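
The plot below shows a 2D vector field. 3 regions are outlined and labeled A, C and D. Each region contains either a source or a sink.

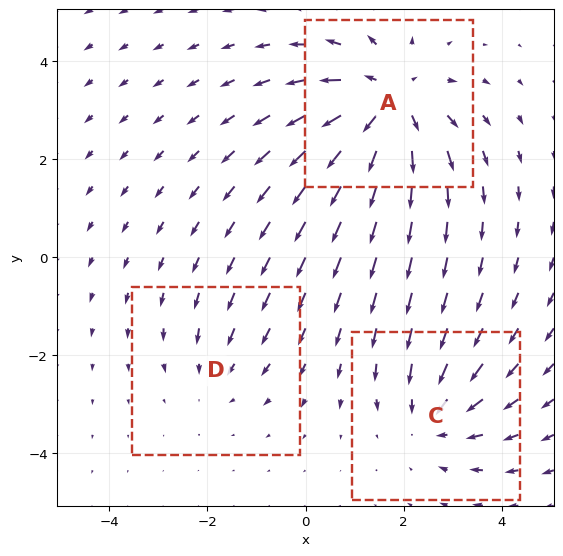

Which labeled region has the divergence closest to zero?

D

Divergence at each region's feature centre — A: about +4, C: about -3, D: about -2. Region D is closest to zero.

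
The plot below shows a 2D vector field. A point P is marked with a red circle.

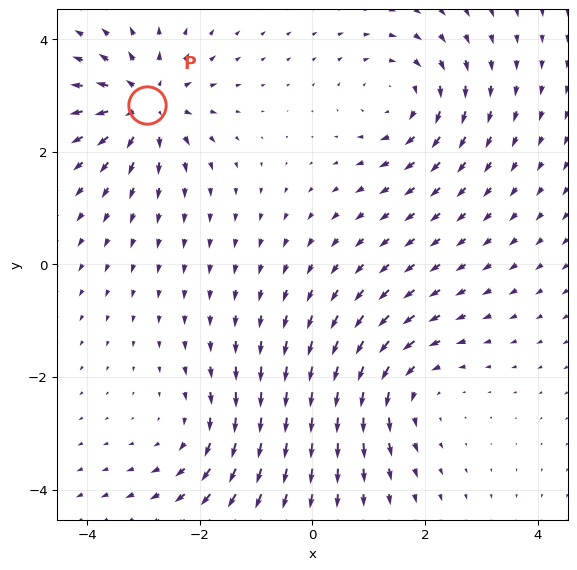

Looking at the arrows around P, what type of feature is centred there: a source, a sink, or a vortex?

At P (-2.9, 2.8) the arrows spread outward. Divergence about +7, curl ≈0 — positive divergence with near-zero curl is a source.

source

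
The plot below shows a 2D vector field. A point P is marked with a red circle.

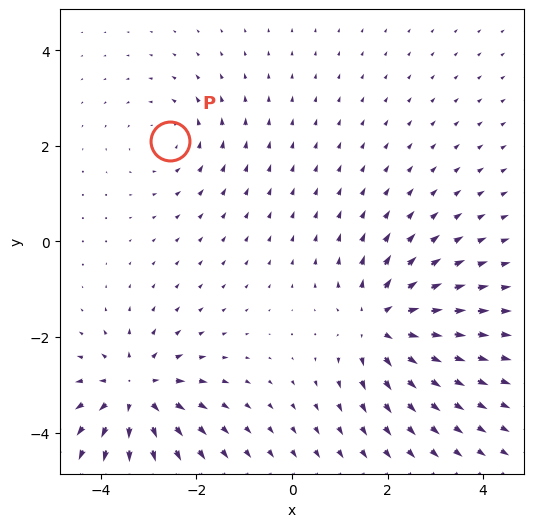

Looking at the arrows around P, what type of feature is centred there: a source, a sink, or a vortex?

At P (-2.5, 2.1) the arrows circulate counterclockwise. Divergence ≈0, curl about +3 — near-zero divergence with nonzero curl is a vortex.

vortex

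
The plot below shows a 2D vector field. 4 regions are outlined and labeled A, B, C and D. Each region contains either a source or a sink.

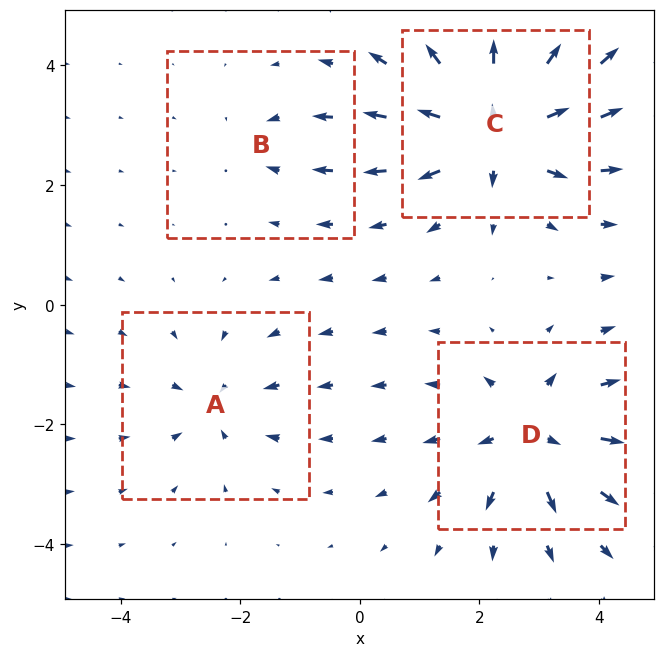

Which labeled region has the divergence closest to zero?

Divergence at each region's feature centre — A: about -3, B: about -2, C: about +7, D: about +5. Region B is closest to zero.

B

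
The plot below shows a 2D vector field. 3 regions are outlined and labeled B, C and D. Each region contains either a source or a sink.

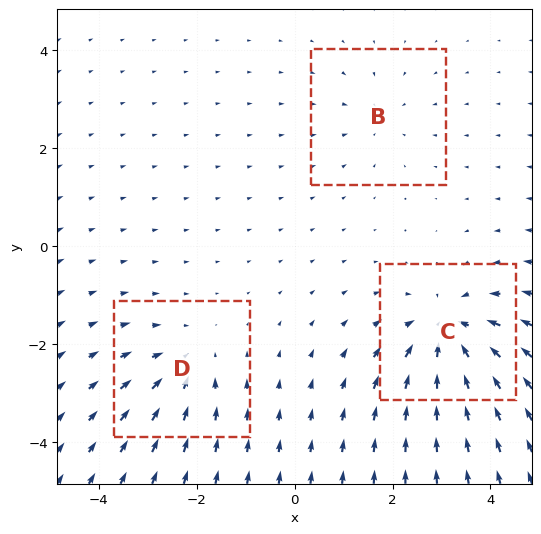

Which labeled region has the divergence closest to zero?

Divergence at each region's feature centre — B: about -2, C: about -5, D: about -3. Region B is closest to zero.

B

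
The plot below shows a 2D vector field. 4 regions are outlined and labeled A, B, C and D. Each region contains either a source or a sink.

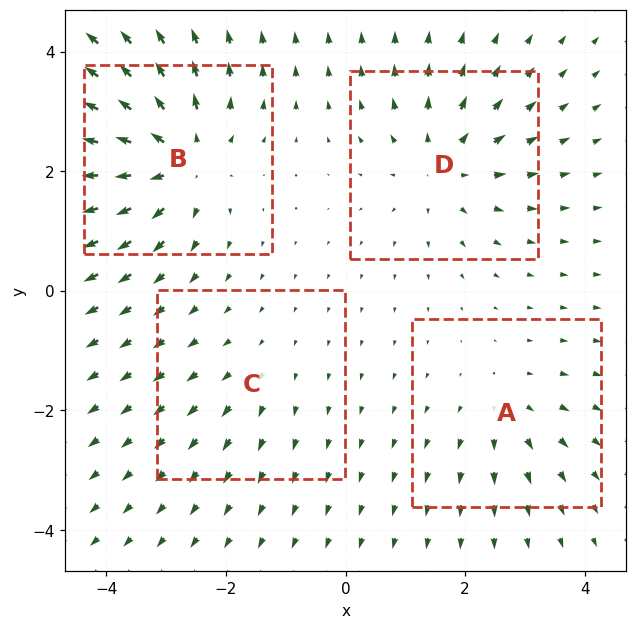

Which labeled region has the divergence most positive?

Divergence at each region's feature centre — A: about +3, B: about +7, C: about +2, D: about +5. Region B is most positive.

B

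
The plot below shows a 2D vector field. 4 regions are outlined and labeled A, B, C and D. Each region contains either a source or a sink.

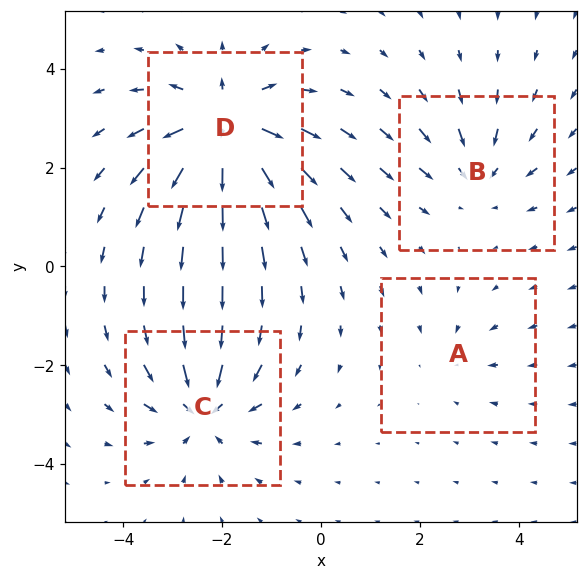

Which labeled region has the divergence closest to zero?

A

Divergence at each region's feature centre — A: about -2, B: about -4, C: about -6, D: about +8. Region A is closest to zero.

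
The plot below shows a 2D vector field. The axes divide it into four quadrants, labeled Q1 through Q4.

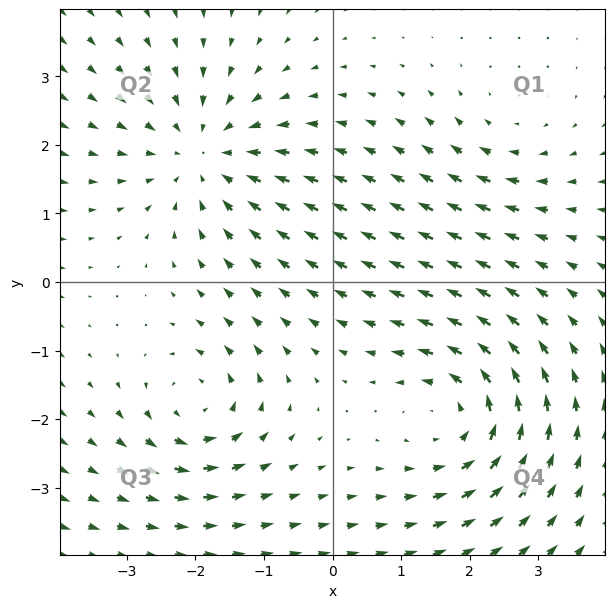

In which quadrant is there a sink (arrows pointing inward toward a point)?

The sink sits at approximately (-1.9, 1.9), which lies in quadrant Q2. The divergence there is about -4, negative as expected for a sink.

Q2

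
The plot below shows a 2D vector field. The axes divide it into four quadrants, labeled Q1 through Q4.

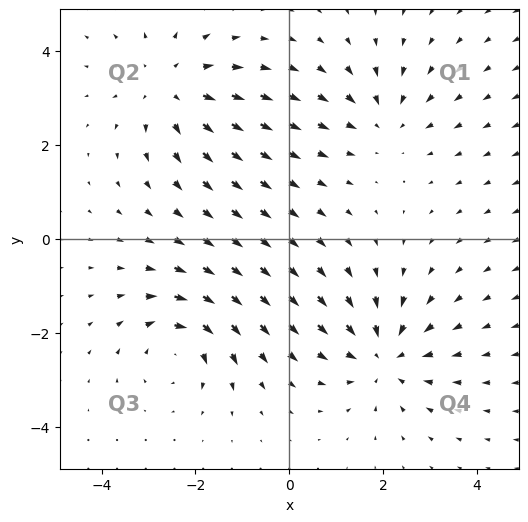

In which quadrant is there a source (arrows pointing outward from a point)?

The source sits at approximately (-2.5, 3.2), which lies in quadrant Q2. The divergence there is about +4, positive as expected for a source.

Q2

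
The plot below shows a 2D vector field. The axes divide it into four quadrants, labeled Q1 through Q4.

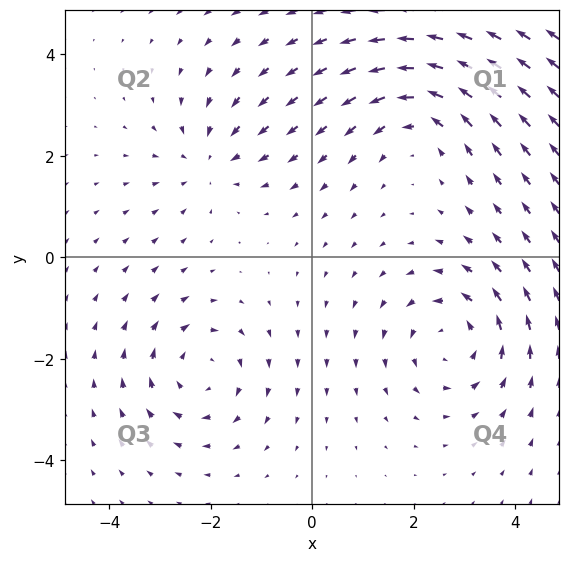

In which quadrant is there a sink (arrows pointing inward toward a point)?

The sink sits at approximately (-2.0, 1.9), which lies in quadrant Q2. The divergence there is about -3, negative as expected for a sink.

Q2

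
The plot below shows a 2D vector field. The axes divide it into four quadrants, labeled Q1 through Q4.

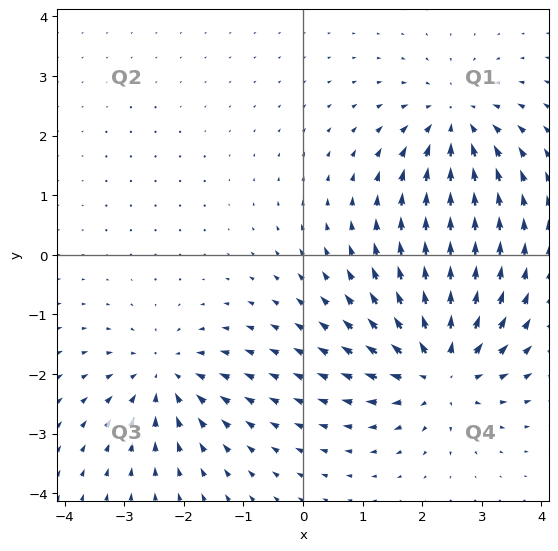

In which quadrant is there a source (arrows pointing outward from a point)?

Q4

The source sits at approximately (2.3, -1.9), which lies in quadrant Q4. The divergence there is about +6, positive as expected for a source.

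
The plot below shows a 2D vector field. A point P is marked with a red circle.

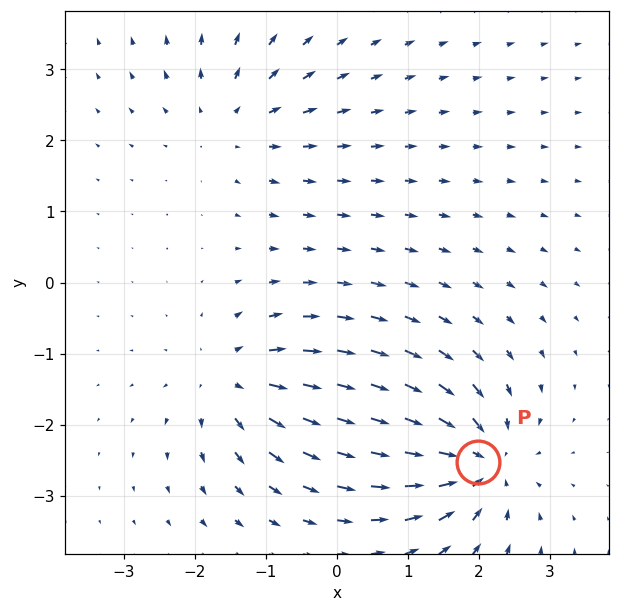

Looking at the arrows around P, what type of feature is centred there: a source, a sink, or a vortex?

sink

At P (2.0, -2.5) the arrows converge inward. Divergence about -7, curl ≈0 — negative divergence with near-zero curl is a sink.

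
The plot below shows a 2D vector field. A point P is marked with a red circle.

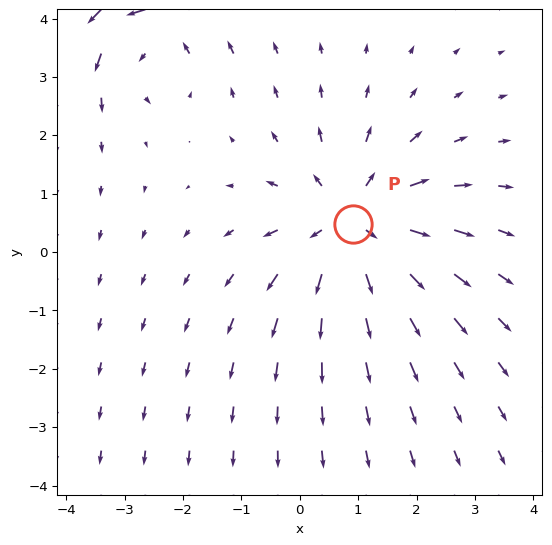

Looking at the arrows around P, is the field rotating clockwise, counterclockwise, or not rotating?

not rotating

Near P at (0.9, 0.5) the arrows show no circulation. The curl there is ≈0.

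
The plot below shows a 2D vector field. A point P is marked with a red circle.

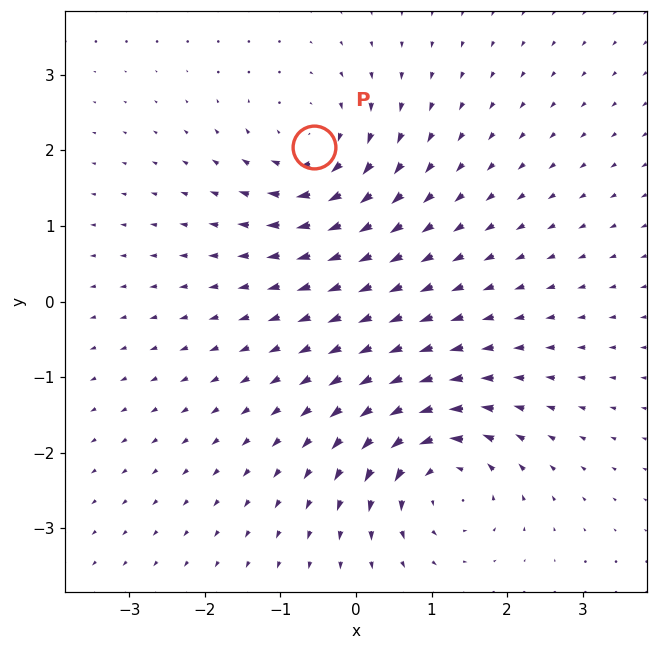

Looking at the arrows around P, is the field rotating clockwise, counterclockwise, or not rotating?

Near P at (-0.5, 2.0) the arrows circulate clockwise. The curl (z-component) there is about -5; negative curl means clockwise rotation.

clockwise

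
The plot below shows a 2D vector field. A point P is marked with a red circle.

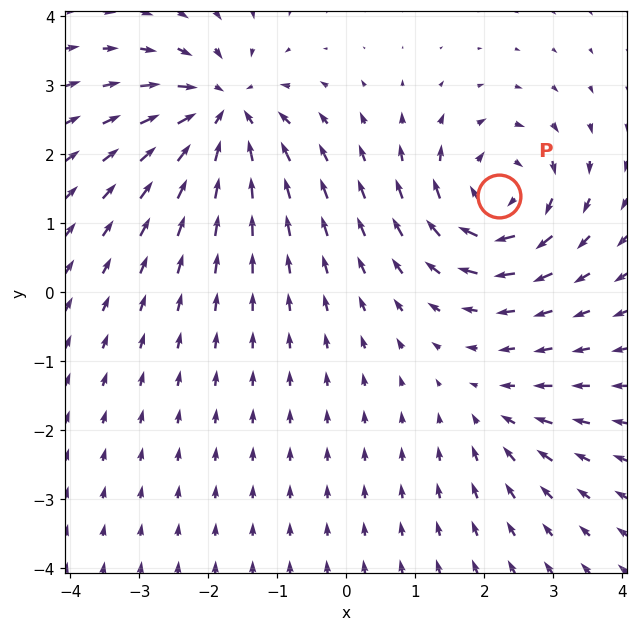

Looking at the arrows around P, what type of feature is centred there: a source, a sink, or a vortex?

At P (2.2, 1.4) the arrows circulate clockwise. Divergence ≈0, curl about -6 — near-zero divergence with nonzero curl is a vortex.

vortex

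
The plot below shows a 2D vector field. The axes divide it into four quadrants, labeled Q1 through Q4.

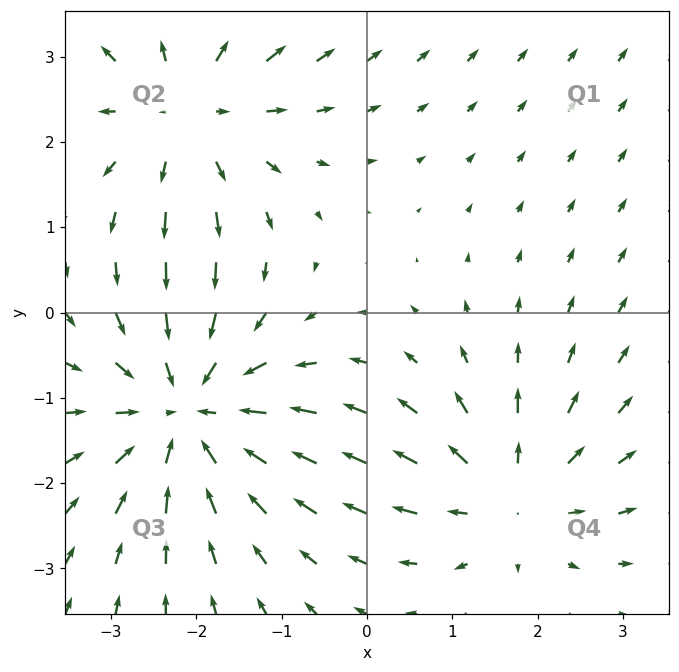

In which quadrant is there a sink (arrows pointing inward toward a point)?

The sink sits at approximately (-2.1, -1.2), which lies in quadrant Q3. The divergence there is about -4, negative as expected for a sink.

Q3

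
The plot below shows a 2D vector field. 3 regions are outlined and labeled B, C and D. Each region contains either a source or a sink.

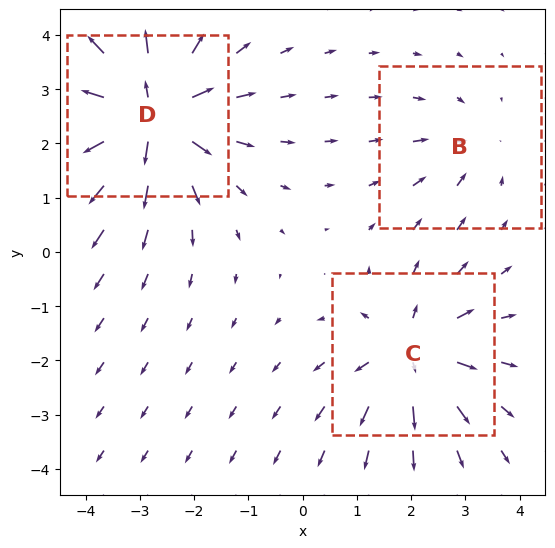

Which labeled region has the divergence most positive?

Divergence at each region's feature centre — B: about -2, C: about +4, D: about +6. Region D is most positive.

D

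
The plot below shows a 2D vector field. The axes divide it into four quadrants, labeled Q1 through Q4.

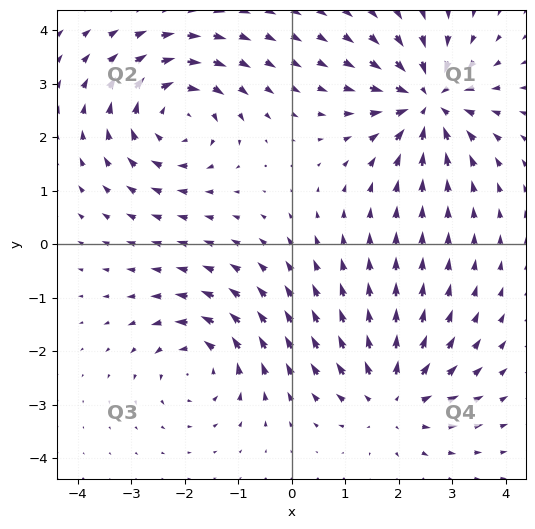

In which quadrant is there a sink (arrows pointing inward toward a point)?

The sink sits at approximately (2.5, 2.7), which lies in quadrant Q1. The divergence there is about -6, negative as expected for a sink.

Q1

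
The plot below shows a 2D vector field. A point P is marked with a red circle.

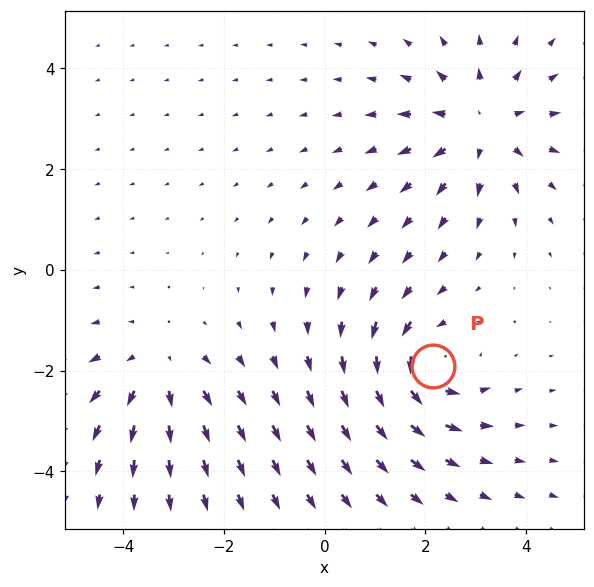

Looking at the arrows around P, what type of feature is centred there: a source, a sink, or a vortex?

vortex

At P (2.2, -1.9) the arrows circulate counterclockwise. Divergence ≈0, curl about +5 — near-zero divergence with nonzero curl is a vortex.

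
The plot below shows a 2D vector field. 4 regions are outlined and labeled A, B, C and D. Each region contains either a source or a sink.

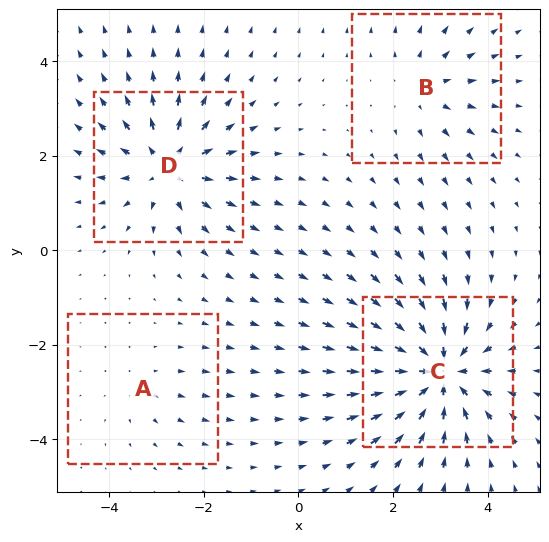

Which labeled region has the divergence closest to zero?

Divergence at each region's feature centre — A: about +2, B: about +3, C: about -8, D: about +6. Region A is closest to zero.

A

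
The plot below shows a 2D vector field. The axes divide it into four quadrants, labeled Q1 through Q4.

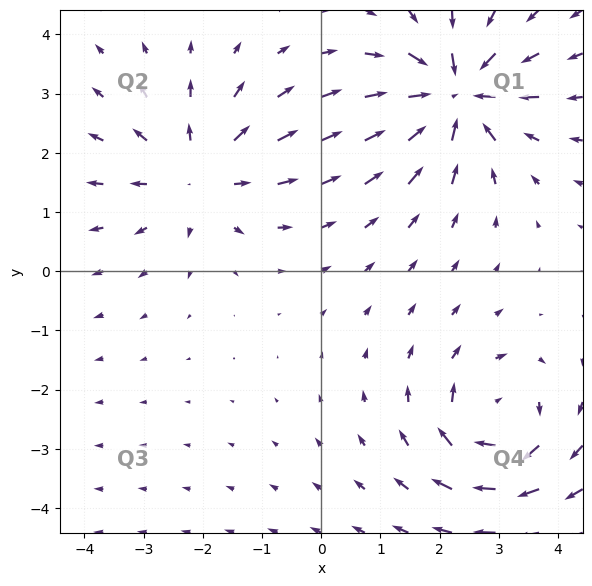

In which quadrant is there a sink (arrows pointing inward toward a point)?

Q1

The sink sits at approximately (2.3, 3.0), which lies in quadrant Q1. The divergence there is about -7, negative as expected for a sink.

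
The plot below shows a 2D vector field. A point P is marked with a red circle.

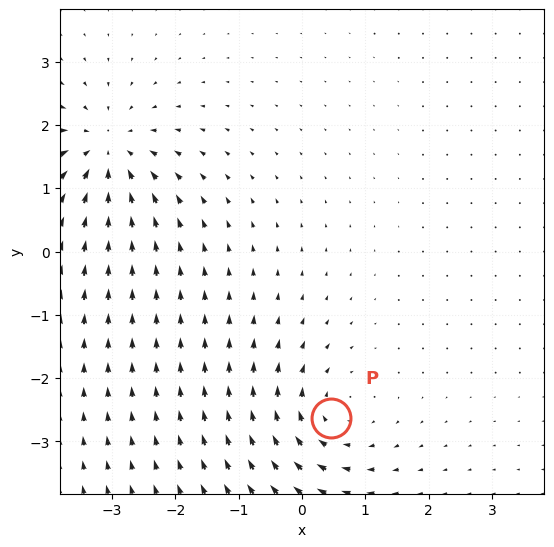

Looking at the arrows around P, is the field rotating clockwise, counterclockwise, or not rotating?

Near P at (0.5, -2.6) the arrows circulate clockwise. The curl (z-component) there is about -4; negative curl means clockwise rotation.

clockwise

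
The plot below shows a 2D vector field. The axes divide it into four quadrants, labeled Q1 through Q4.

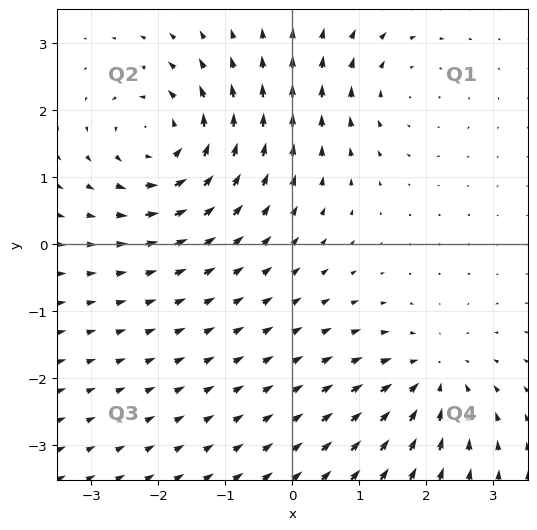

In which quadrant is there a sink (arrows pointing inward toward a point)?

Q4

The sink sits at approximately (2.1, -2.0), which lies in quadrant Q4. The divergence there is about -5, negative as expected for a sink.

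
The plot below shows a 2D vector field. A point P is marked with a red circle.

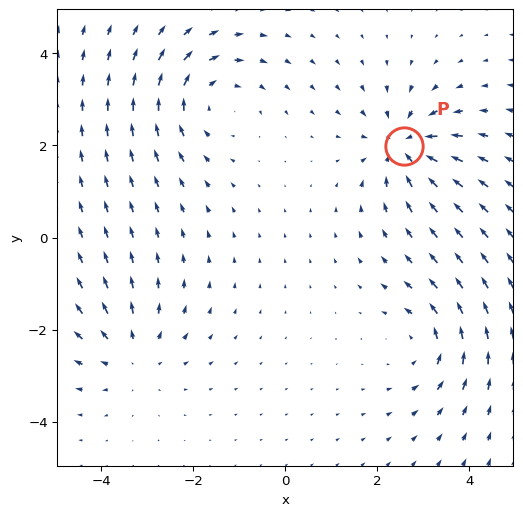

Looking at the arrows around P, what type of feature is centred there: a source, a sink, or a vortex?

At P (2.6, 2.0) the arrows converge inward. Divergence about -6, curl ≈0 — negative divergence with near-zero curl is a sink.

sink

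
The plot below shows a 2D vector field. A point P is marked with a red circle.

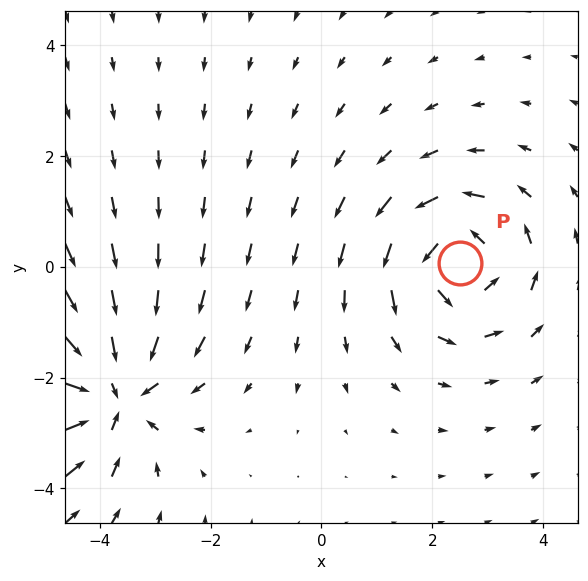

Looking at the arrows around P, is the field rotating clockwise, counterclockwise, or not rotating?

Near P at (2.5, 0.1) the arrows circulate counterclockwise. The curl (z-component) there is about +4; positive curl means counterclockwise rotation.

counterclockwise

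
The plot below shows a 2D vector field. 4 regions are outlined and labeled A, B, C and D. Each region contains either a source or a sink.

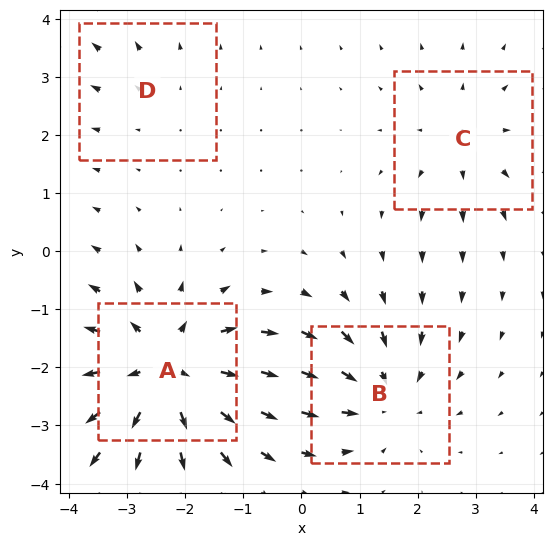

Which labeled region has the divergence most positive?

A

Divergence at each region's feature centre — A: about +7, B: about -4, C: about +3, D: about +2. Region A is most positive.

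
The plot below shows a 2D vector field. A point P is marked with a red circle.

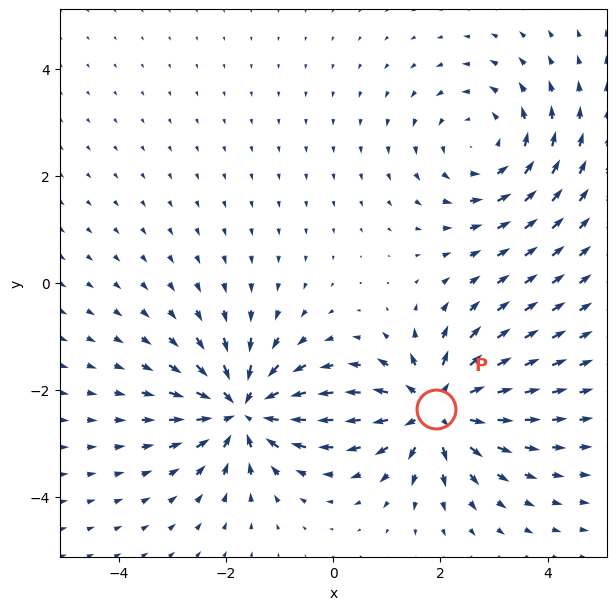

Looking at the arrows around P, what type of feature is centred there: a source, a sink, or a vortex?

At P (1.9, -2.3) the arrows spread outward. Divergence about +5, curl ≈0 — positive divergence with near-zero curl is a source.

source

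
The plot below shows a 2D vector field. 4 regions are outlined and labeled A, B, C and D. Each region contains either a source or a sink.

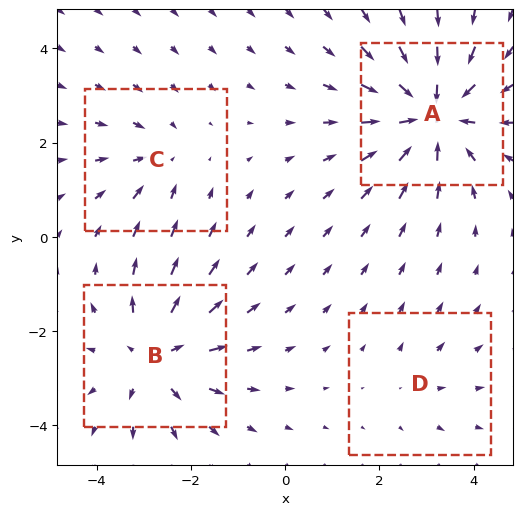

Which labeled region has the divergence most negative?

A

Divergence at each region's feature centre — A: about -6, B: about +4, C: about -3, D: about +2. Region A is most negative.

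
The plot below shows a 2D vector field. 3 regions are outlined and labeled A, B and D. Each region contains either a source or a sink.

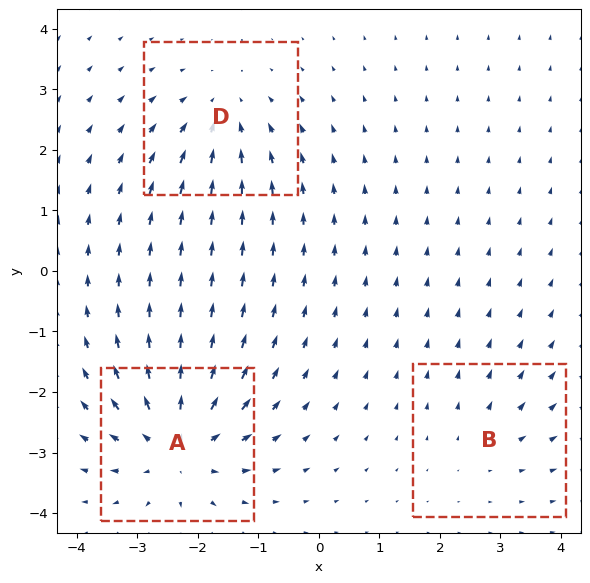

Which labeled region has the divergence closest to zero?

B

Divergence at each region's feature centre — A: about +5, B: about +2, D: about -3. Region B is closest to zero.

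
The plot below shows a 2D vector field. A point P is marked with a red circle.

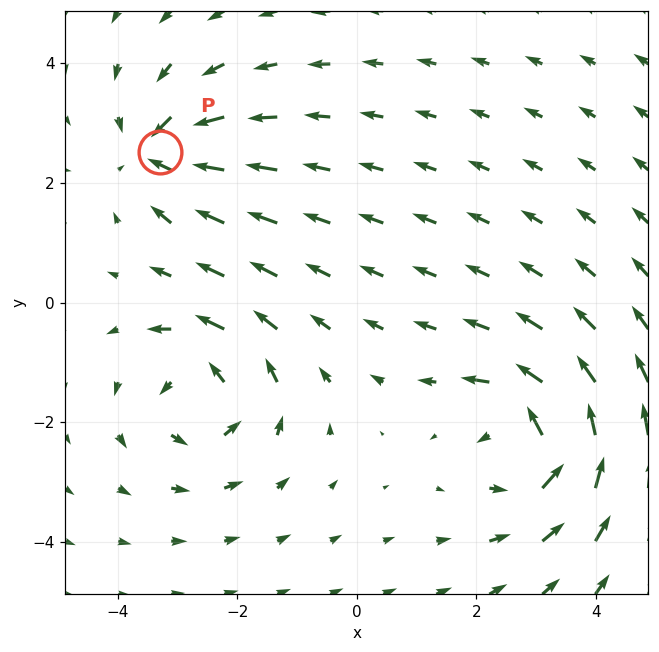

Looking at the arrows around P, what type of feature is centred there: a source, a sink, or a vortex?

sink

At P (-3.3, 2.5) the arrows converge inward. Divergence about -4, curl ≈0 — negative divergence with near-zero curl is a sink.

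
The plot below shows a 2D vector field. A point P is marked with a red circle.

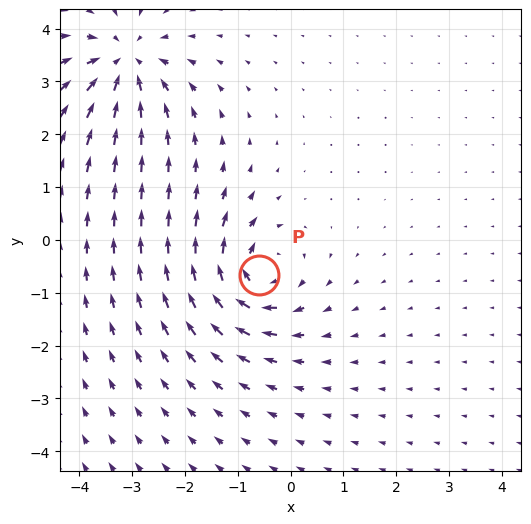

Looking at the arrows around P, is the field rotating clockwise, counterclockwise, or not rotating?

clockwise

Near P at (-0.6, -0.7) the arrows circulate clockwise. The curl (z-component) there is about -7; negative curl means clockwise rotation.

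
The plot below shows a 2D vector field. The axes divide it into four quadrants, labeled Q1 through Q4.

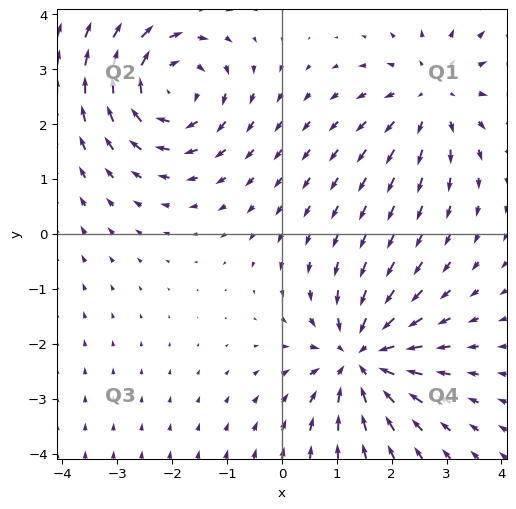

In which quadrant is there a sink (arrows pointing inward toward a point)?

Q4

The sink sits at approximately (1.4, -2.3), which lies in quadrant Q4. The divergence there is about -6, negative as expected for a sink.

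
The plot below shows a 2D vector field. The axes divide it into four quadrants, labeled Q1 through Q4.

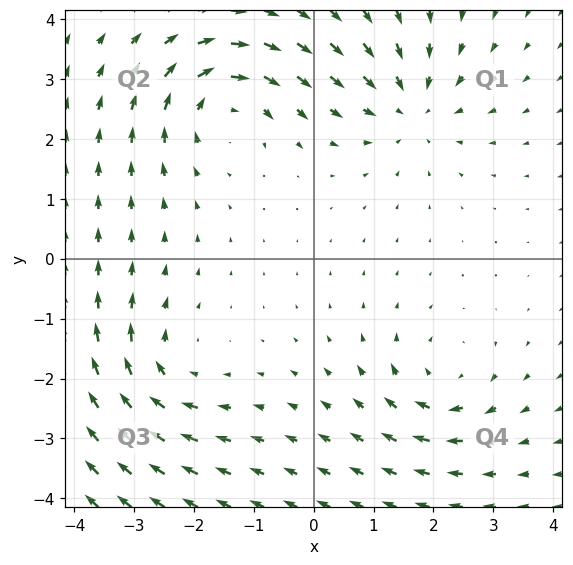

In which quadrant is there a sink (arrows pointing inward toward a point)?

Q1

The sink sits at approximately (1.6, 2.6), which lies in quadrant Q1. The divergence there is about -4, negative as expected for a sink.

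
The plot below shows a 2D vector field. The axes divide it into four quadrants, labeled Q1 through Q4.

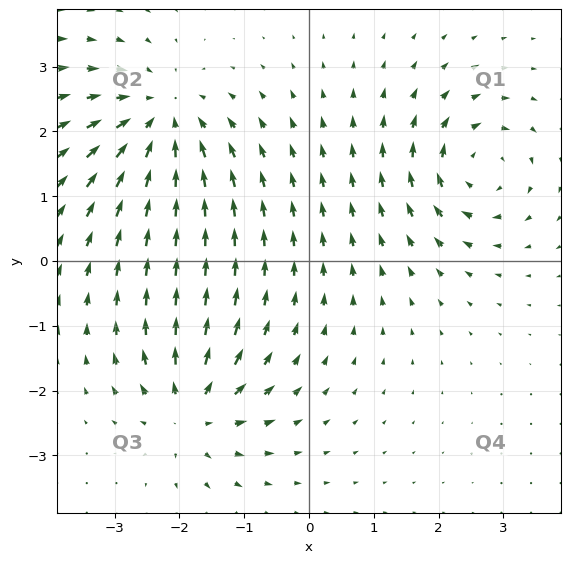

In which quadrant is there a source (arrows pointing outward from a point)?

The source sits at approximately (-1.8, -2.3), which lies in quadrant Q3. The divergence there is about +4, positive as expected for a source.

Q3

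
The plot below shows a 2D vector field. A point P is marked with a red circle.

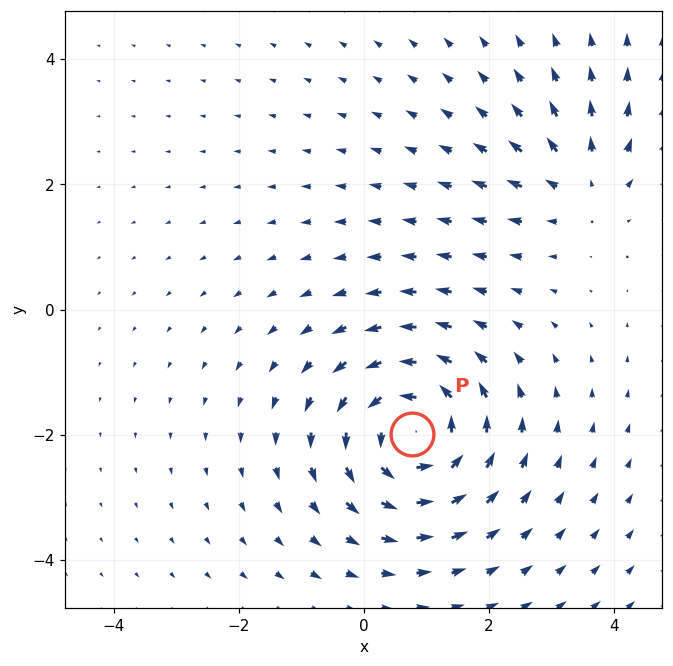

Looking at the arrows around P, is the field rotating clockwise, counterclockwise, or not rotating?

Near P at (0.8, -2.0) the arrows circulate counterclockwise. The curl (z-component) there is about +5; positive curl means counterclockwise rotation.

counterclockwise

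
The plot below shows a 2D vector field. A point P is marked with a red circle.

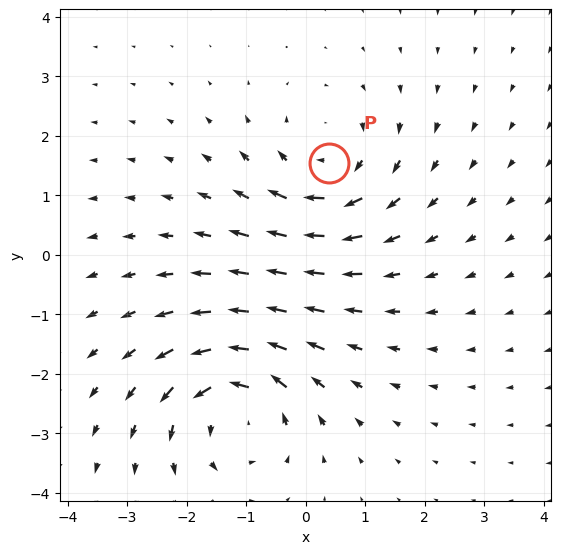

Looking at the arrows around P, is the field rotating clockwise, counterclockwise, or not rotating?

clockwise

Near P at (0.4, 1.5) the arrows circulate clockwise. The curl (z-component) there is about -3; negative curl means clockwise rotation.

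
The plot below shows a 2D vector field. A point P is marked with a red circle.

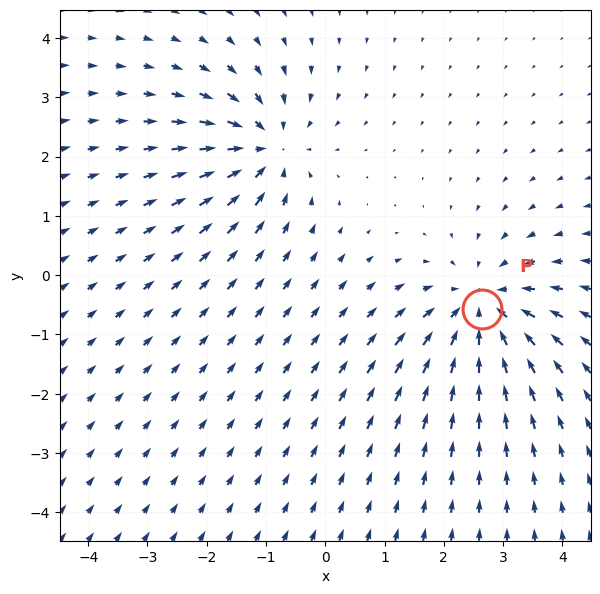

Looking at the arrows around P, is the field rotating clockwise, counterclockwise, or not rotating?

Near P at (2.6, -0.6) the arrows show no circulation. The curl there is ≈0.

not rotating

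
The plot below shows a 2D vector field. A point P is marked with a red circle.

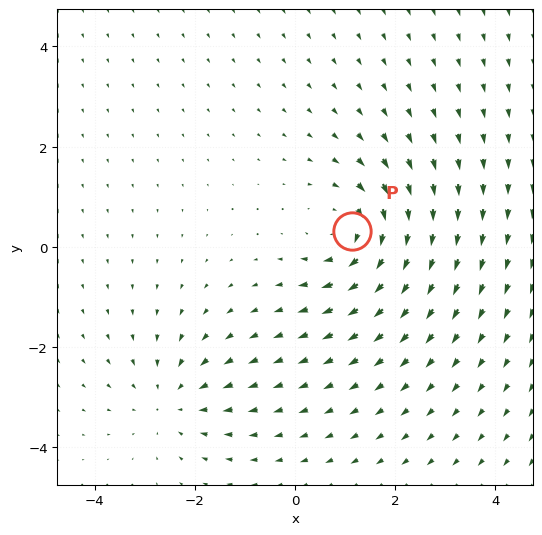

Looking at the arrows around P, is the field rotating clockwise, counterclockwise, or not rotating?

Near P at (1.1, 0.3) the arrows circulate clockwise. The curl (z-component) there is about -5; negative curl means clockwise rotation.

clockwise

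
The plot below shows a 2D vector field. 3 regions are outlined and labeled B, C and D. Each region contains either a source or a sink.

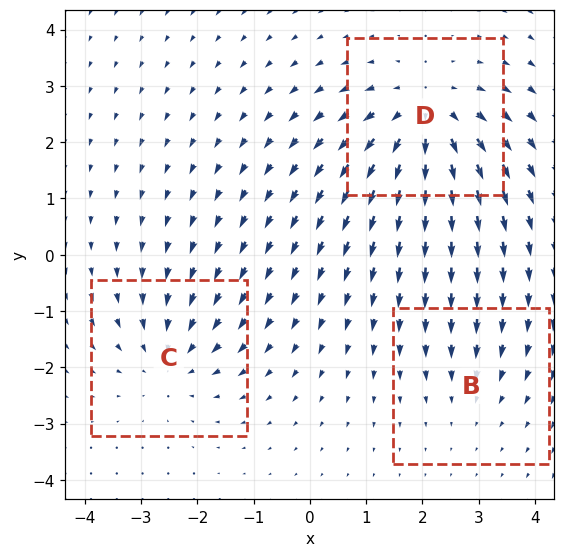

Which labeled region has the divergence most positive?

Divergence at each region's feature centre — B: about -2, C: about -3, D: about +4. Region D is most positive.

D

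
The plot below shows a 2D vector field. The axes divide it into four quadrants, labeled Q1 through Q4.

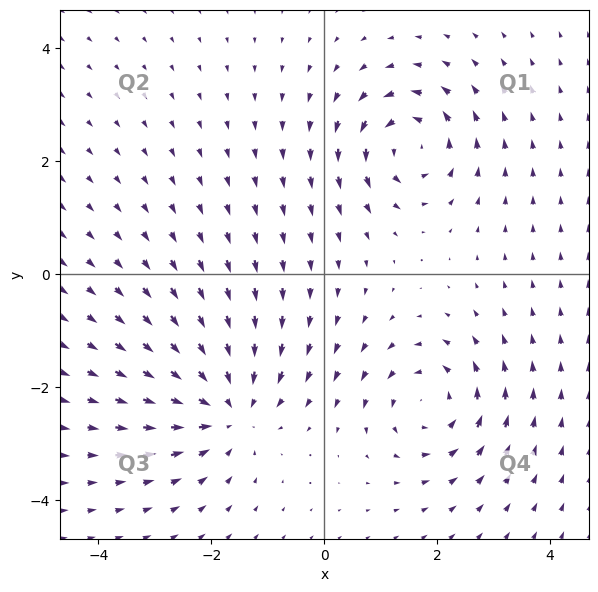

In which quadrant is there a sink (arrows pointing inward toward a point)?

Q3

The sink sits at approximately (-1.7, -2.4), which lies in quadrant Q3. The divergence there is about -4, negative as expected for a sink.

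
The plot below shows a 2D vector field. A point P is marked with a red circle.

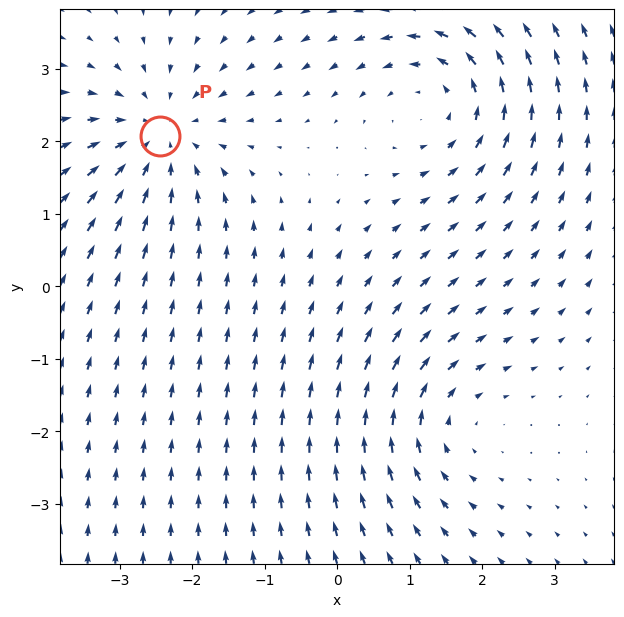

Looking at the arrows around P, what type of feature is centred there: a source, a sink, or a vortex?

sink

At P (-2.4, 2.1) the arrows converge inward. Divergence about -3, curl ≈0 — negative divergence with near-zero curl is a sink.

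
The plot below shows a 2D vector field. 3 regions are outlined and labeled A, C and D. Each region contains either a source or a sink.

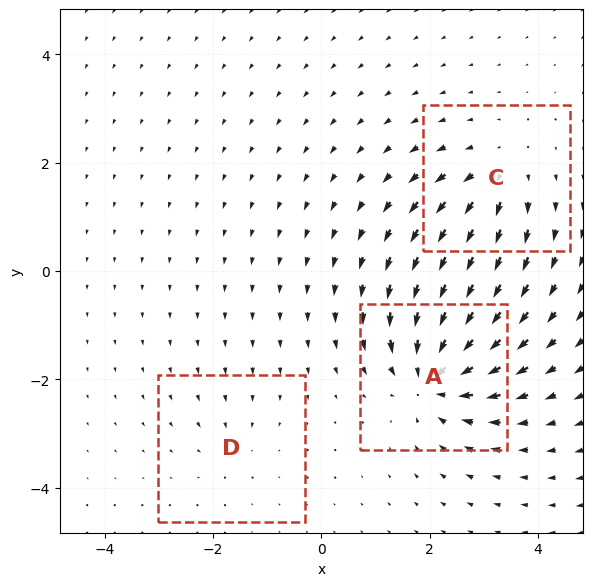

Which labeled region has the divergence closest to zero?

Divergence at each region's feature centre — A: about -6, C: about +4, D: about -2. Region D is closest to zero.

D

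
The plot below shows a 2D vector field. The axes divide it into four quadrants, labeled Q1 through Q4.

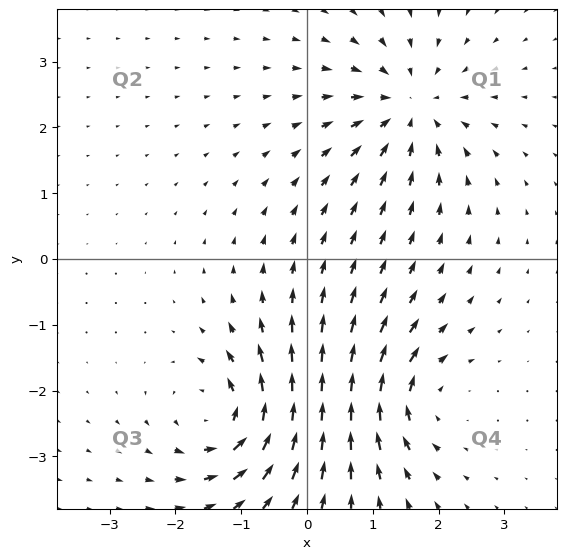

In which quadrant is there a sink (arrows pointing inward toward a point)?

Q1

The sink sits at approximately (1.6, 2.3), which lies in quadrant Q1. The divergence there is about -6, negative as expected for a sink.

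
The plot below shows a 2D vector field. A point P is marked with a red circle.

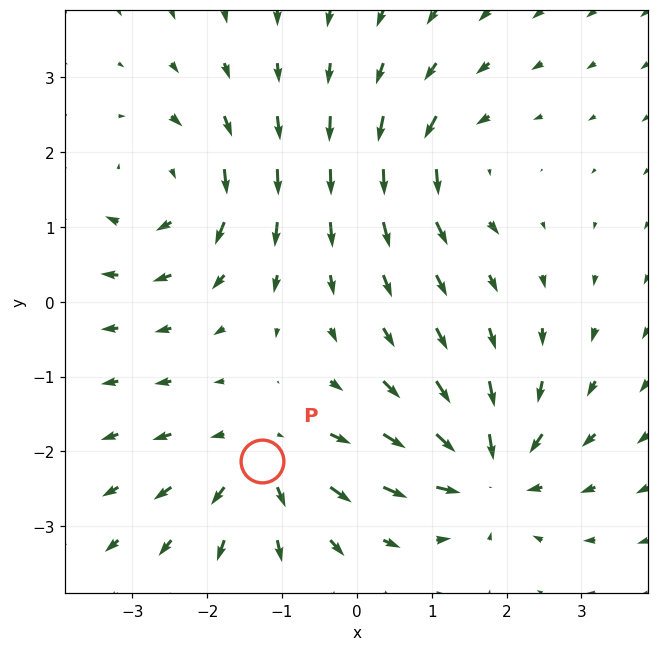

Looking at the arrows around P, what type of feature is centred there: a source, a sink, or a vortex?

At P (-1.3, -2.1) the arrows spread outward. Divergence about +4, curl ≈0 — positive divergence with near-zero curl is a source.

source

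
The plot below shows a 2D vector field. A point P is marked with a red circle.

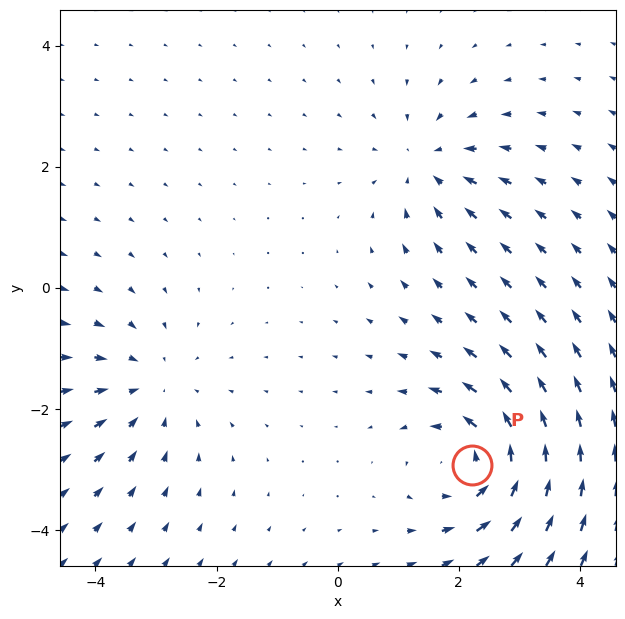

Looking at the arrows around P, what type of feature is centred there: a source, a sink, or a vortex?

vortex

At P (2.2, -2.9) the arrows circulate counterclockwise. Divergence ≈0, curl about +5 — near-zero divergence with nonzero curl is a vortex.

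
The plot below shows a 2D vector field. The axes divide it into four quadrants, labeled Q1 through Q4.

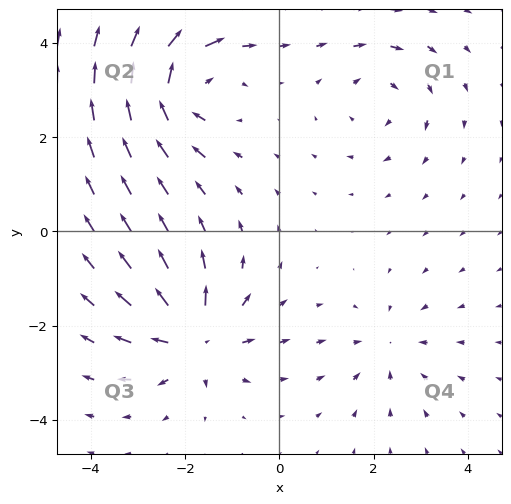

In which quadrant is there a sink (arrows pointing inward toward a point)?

The sink sits at approximately (2.3, -2.4), which lies in quadrant Q4. The divergence there is about -3, negative as expected for a sink.

Q4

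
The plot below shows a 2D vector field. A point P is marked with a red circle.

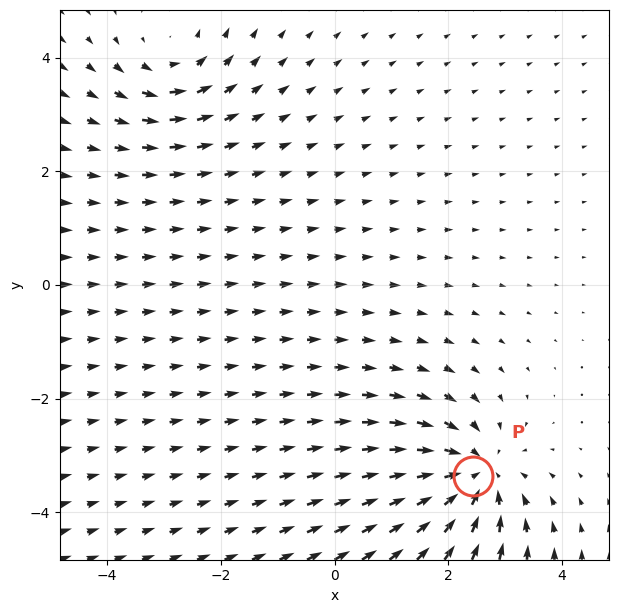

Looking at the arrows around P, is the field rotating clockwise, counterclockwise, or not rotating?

Near P at (2.4, -3.4) the arrows show no circulation. The curl there is ≈0.

not rotating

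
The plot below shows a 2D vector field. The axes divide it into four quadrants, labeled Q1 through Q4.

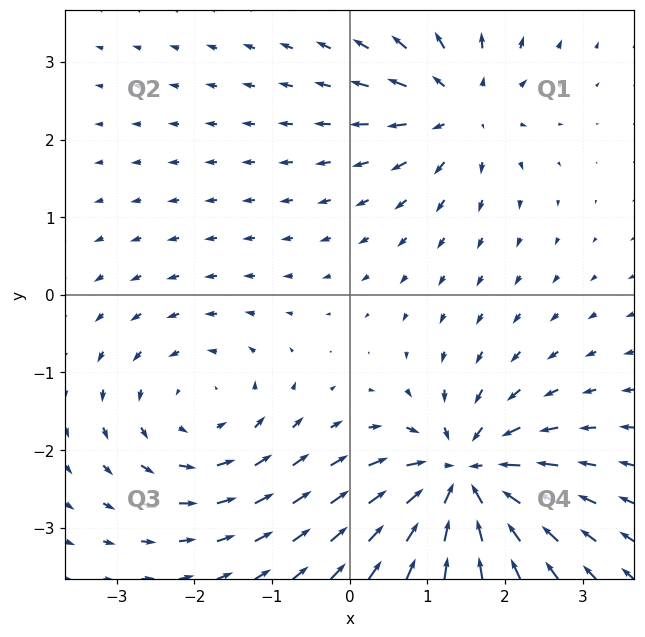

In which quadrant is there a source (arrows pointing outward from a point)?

The source sits at approximately (1.4, 2.4), which lies in quadrant Q1. The divergence there is about +5, positive as expected for a source.

Q1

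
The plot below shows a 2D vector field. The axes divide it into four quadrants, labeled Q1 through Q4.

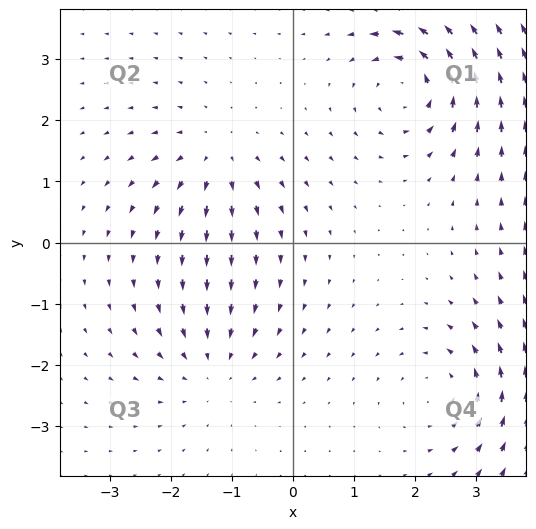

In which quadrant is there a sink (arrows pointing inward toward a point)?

Q3

The sink sits at approximately (-1.3, -2.1), which lies in quadrant Q3. The divergence there is about -3, negative as expected for a sink.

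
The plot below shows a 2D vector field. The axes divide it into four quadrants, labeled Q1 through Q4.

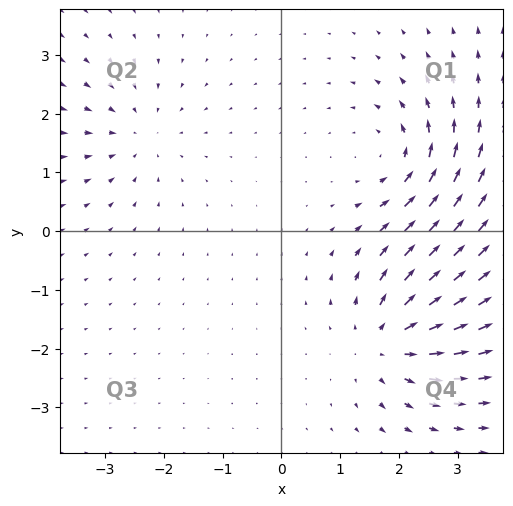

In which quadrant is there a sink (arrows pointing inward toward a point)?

The sink sits at approximately (-2.4, 1.6), which lies in quadrant Q2. The divergence there is about -3, negative as expected for a sink.

Q2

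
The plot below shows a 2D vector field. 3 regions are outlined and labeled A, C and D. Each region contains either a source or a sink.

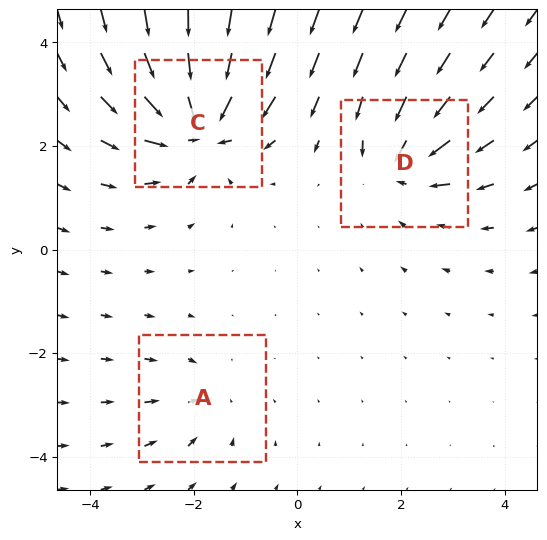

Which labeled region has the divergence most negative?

Divergence at each region's feature centre — A: about -2, C: about -7, D: about -4. Region C is most negative.

C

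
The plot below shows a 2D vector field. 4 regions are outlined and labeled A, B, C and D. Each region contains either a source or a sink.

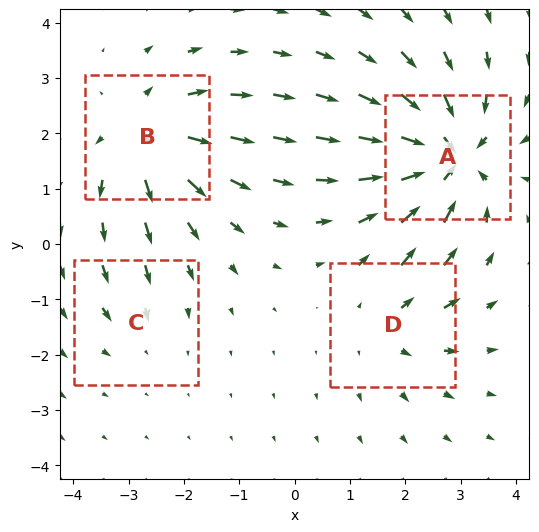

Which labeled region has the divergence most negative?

A

Divergence at each region's feature centre — A: about -7, B: about +5, C: about -2, D: about +3. Region A is most negative.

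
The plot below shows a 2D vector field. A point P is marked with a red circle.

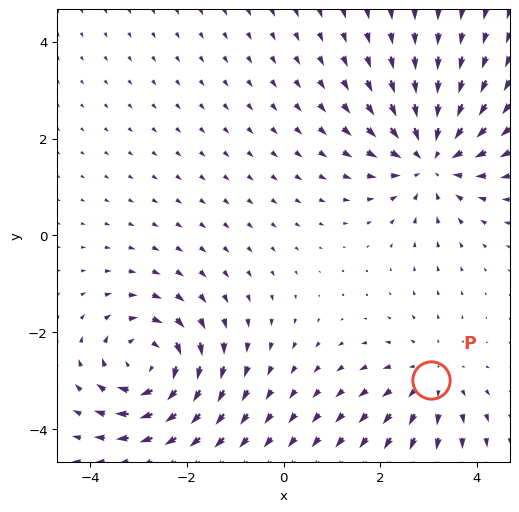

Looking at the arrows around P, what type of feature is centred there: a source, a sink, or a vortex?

source

At P (3.1, -3.0) the arrows spread outward. Divergence about +3, curl ≈0 — positive divergence with near-zero curl is a source.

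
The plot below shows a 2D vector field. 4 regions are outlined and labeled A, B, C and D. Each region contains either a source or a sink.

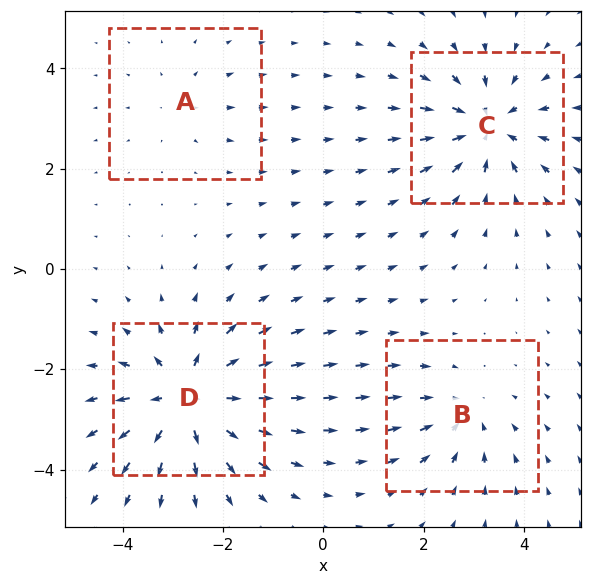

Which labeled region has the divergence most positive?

Divergence at each region's feature centre — A: about +2, B: about -3, C: about -5, D: about +6. Region D is most positive.

D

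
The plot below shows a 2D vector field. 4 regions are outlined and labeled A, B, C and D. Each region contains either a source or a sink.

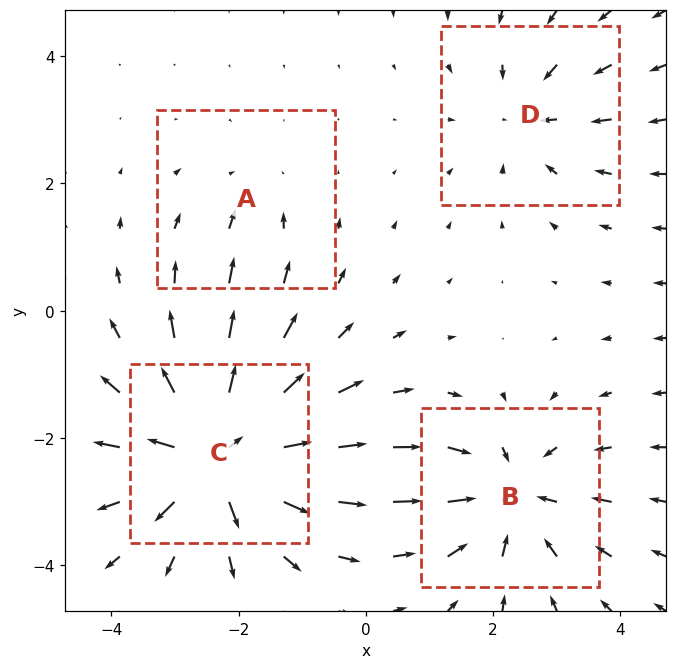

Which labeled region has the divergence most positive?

Divergence at each region's feature centre — A: about -2, B: about -5, C: about +7, D: about -3. Region C is most positive.

C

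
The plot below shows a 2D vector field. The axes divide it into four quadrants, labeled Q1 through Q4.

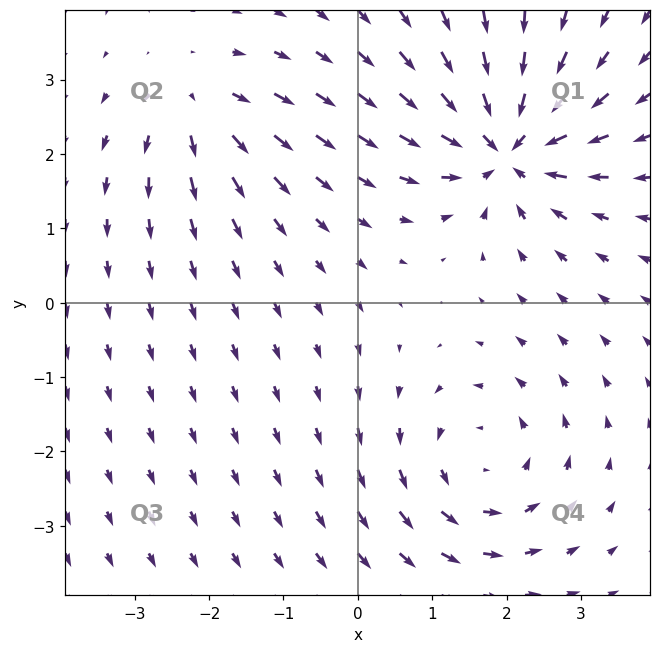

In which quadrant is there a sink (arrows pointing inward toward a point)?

Q1

The sink sits at approximately (2.0, 2.1), which lies in quadrant Q1. The divergence there is about -7, negative as expected for a sink.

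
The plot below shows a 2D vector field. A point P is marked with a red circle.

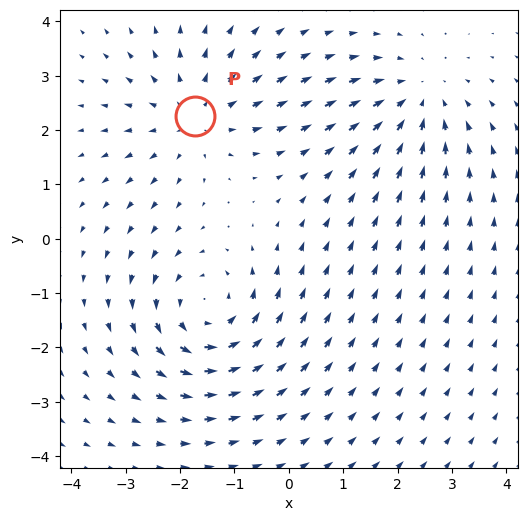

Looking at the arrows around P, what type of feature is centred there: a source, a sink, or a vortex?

source

At P (-1.7, 2.3) the arrows spread outward. Divergence about +3, curl ≈0 — positive divergence with near-zero curl is a source.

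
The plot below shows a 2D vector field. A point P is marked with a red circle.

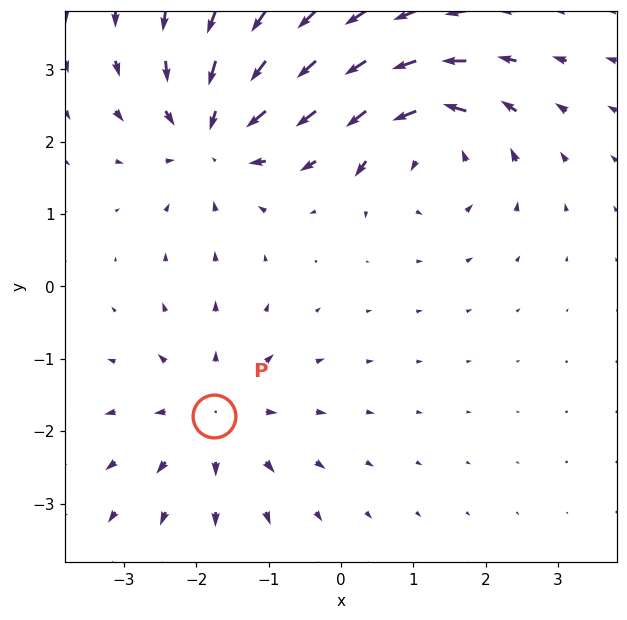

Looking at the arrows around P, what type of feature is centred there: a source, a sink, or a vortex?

source

At P (-1.8, -1.8) the arrows spread outward. Divergence about +4, curl ≈0 — positive divergence with near-zero curl is a source.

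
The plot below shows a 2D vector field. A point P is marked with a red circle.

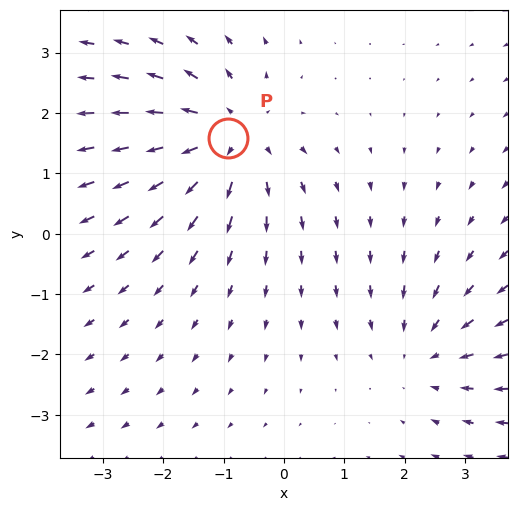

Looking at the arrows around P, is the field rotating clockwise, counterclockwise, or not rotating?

not rotating

Near P at (-0.9, 1.6) the arrows show no circulation. The curl there is ≈0.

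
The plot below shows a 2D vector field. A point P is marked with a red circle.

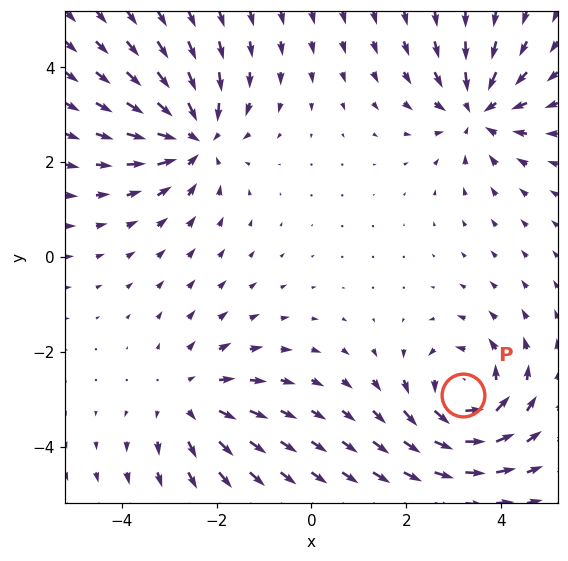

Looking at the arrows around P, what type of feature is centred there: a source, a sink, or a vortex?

vortex

At P (3.2, -2.9) the arrows circulate counterclockwise. Divergence ≈0, curl about +6 — near-zero divergence with nonzero curl is a vortex.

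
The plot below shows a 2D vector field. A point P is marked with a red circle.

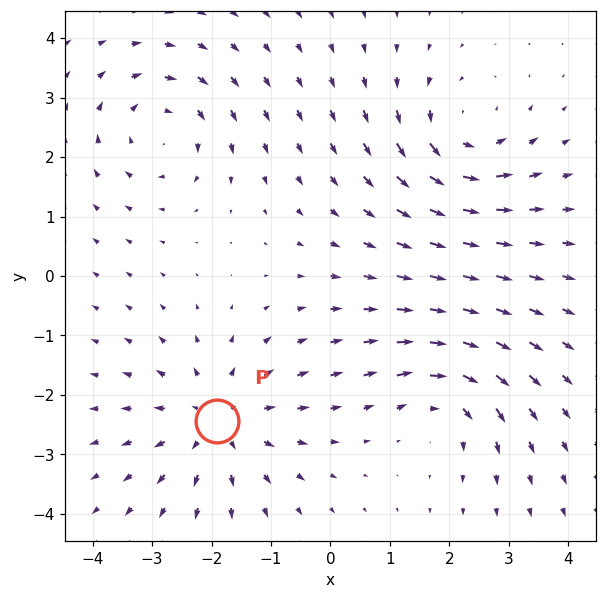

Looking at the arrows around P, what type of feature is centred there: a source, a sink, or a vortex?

source

At P (-1.9, -2.4) the arrows spread outward. Divergence about +4, curl ≈0 — positive divergence with near-zero curl is a source.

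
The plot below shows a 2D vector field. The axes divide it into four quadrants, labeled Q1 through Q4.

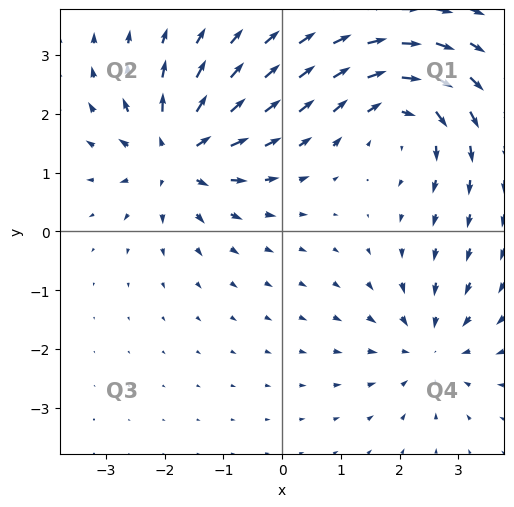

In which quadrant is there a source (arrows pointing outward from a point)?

The source sits at approximately (-1.8, 1.3), which lies in quadrant Q2. The divergence there is about +6, positive as expected for a source.

Q2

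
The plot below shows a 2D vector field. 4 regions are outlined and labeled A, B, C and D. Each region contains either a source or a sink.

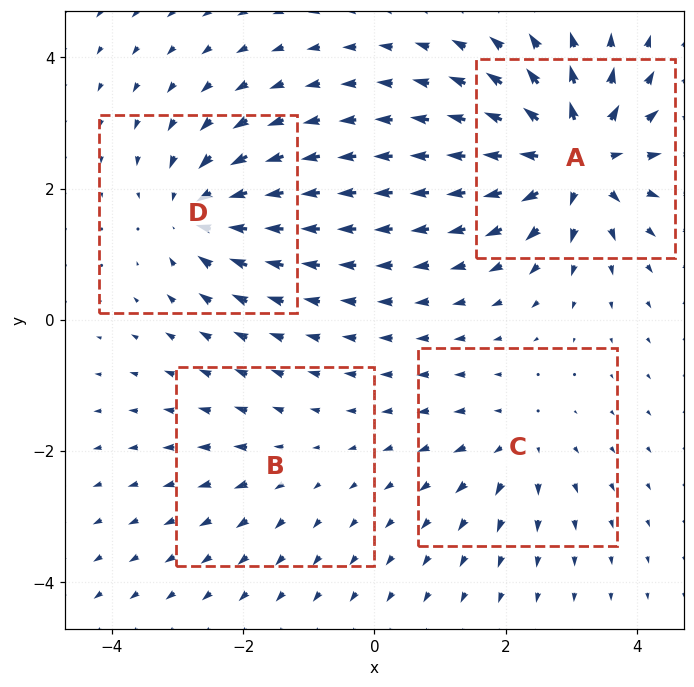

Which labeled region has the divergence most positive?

A

Divergence at each region's feature centre — A: about +9, B: about +2, C: about +4, D: about -6. Region A is most positive.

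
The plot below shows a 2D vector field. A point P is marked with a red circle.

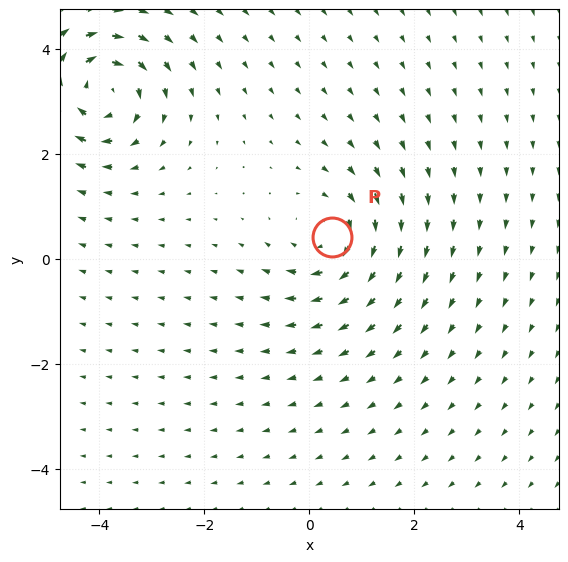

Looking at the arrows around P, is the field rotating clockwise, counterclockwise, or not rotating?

clockwise

Near P at (0.4, 0.4) the arrows circulate clockwise. The curl (z-component) there is about -4; negative curl means clockwise rotation.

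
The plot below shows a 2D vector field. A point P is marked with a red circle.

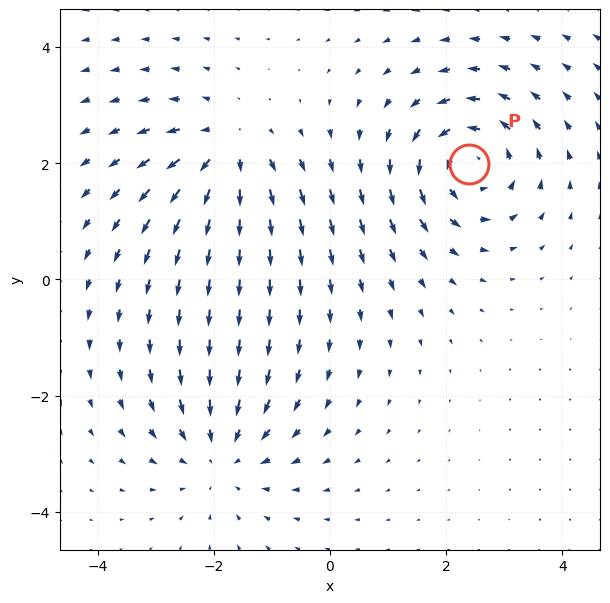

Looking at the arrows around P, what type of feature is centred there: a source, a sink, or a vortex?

vortex

At P (2.4, 2.0) the arrows circulate counterclockwise. Divergence ≈0, curl about +5 — near-zero divergence with nonzero curl is a vortex.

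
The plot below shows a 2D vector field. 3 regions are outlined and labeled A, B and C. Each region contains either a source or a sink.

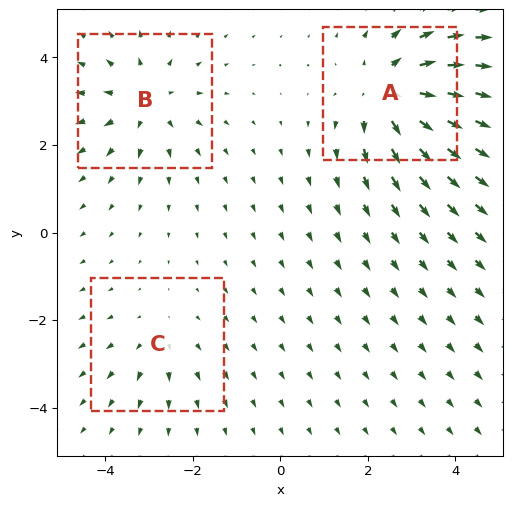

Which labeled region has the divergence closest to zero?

C

Divergence at each region's feature centre — A: about +5, B: about +3, C: about +2. Region C is closest to zero.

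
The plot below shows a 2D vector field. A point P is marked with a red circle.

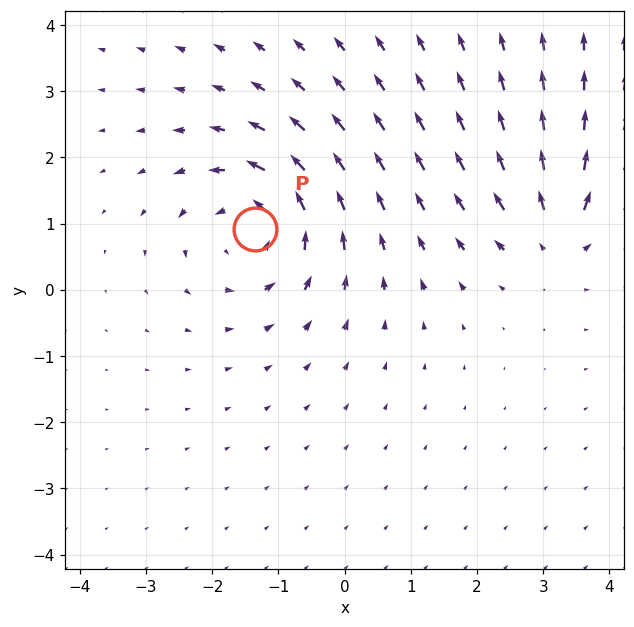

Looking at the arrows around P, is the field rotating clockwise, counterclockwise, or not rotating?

Near P at (-1.3, 0.9) the arrows circulate counterclockwise. The curl (z-component) there is about +4; positive curl means counterclockwise rotation.

counterclockwise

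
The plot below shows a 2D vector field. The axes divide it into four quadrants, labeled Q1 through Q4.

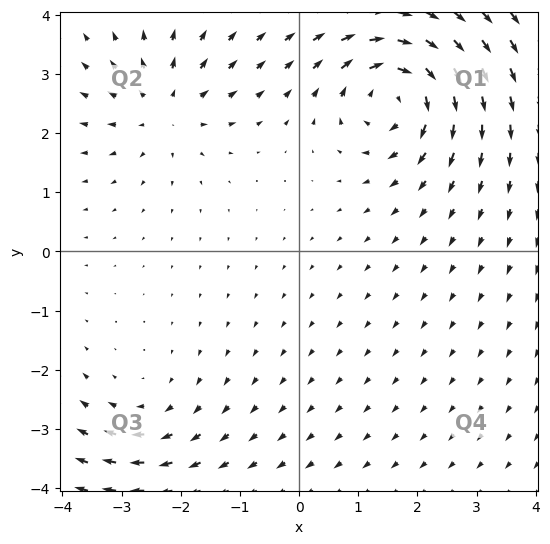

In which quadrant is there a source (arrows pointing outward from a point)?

Q2

The source sits at approximately (-2.3, 2.4), which lies in quadrant Q2. The divergence there is about +4, positive as expected for a source.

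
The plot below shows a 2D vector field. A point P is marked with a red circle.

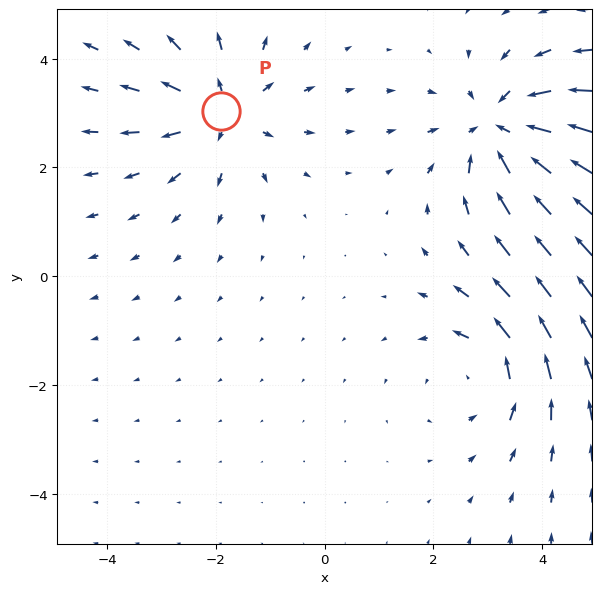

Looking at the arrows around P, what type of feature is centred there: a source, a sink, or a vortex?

source

At P (-1.9, 3.0) the arrows spread outward. Divergence about +4, curl ≈0 — positive divergence with near-zero curl is a source.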